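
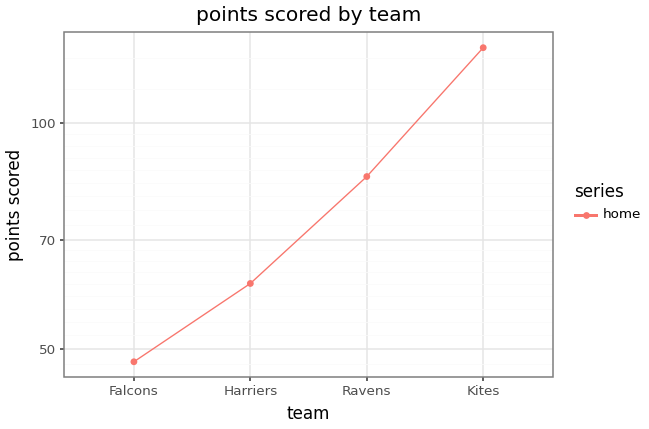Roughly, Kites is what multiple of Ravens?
Kites ≈ 130, Ravens ≈ 80; 130/80 ≈ 1.62.

≈ 1.62×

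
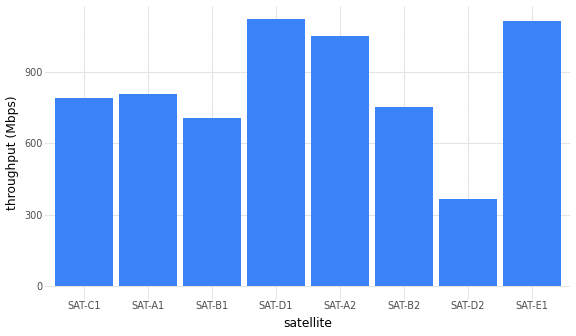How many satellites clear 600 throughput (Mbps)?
7

Above 600: SAT-C1, SAT-A1, SAT-B1, SAT-D1, SAT-A2, SAT-B2, SAT-E1.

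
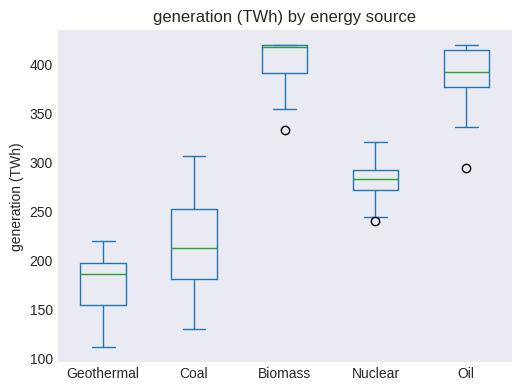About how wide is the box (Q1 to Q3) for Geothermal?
≈ 40

Q3 ≈ 200, Q1 ≈ 160; IQR ≈ 40.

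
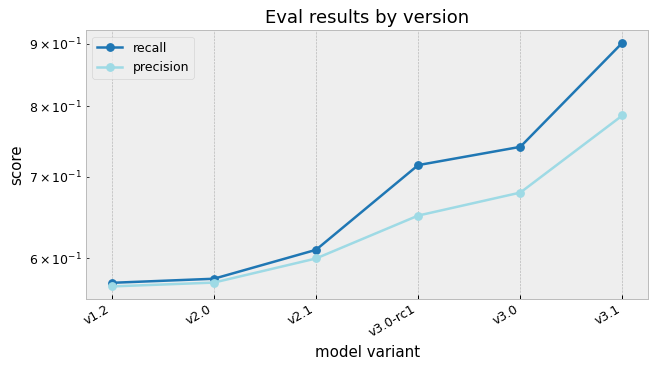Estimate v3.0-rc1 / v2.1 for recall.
≈ 1.17×

v3.0-rc1 ≈ 0.70, v2.1 ≈ 0.60; 0.70/0.60 ≈ 1.17.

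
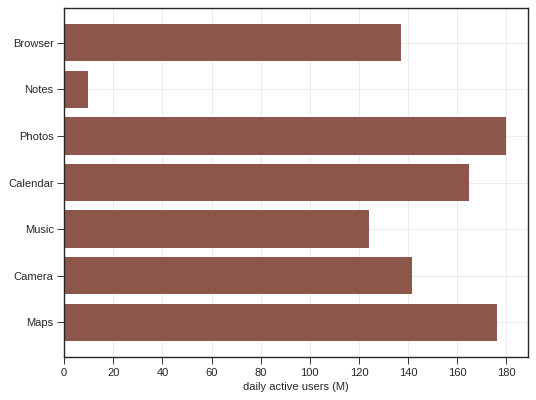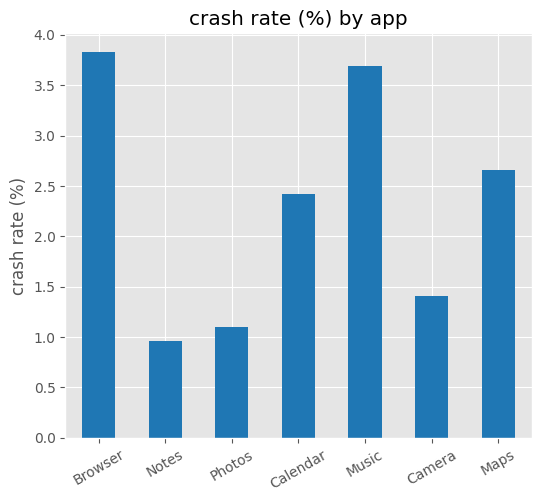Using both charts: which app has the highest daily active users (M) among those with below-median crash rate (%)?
Chart 2 median crash rate (%) ≈ 2.5; below-median apps: Notes, Photos, Camera. Among those, Photos has the highest daily active users (M) (≈ 180).

Photos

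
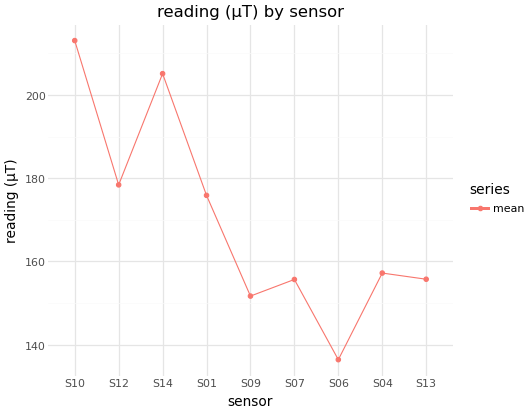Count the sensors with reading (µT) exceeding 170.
Above 170: S10, S12, S14, S01.

4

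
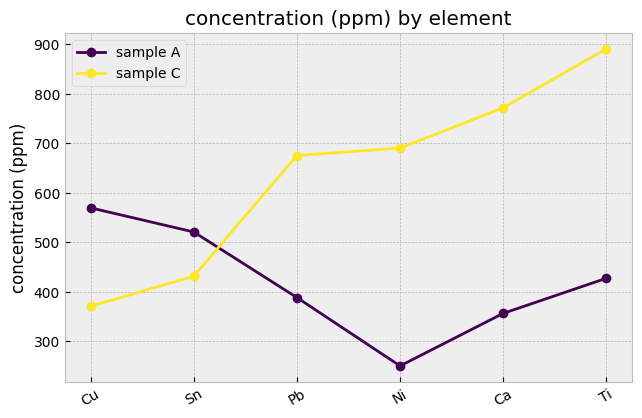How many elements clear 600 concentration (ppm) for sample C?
Above 600: Pb, Ni, Ca, Ti.

4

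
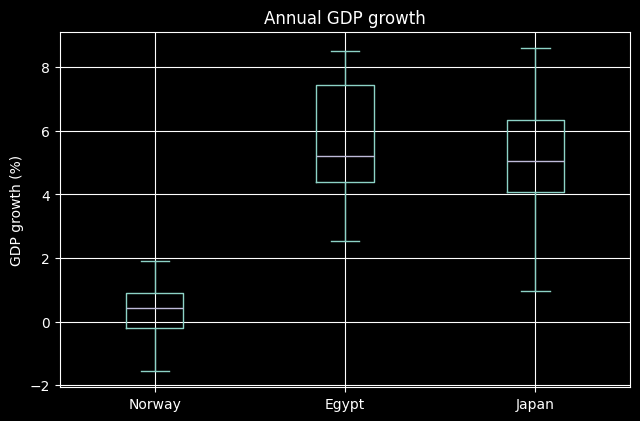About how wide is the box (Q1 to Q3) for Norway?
≈ 1.0

Q3 ≈ 1.0, Q1 ≈ 0.0; IQR ≈ 1.0.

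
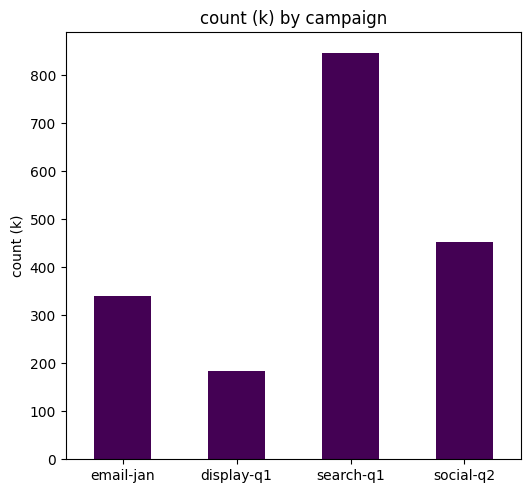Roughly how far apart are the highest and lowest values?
Max search-q1 ≈ 800, min display-q1 ≈ 200; range ≈ 600.

≈ 600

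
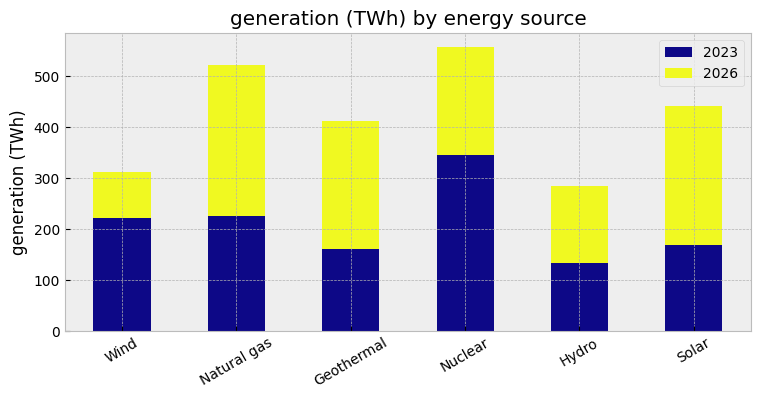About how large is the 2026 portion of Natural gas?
≈ 250

2026 top ≈ 500, bottom ≈ 250; segment ≈ 250.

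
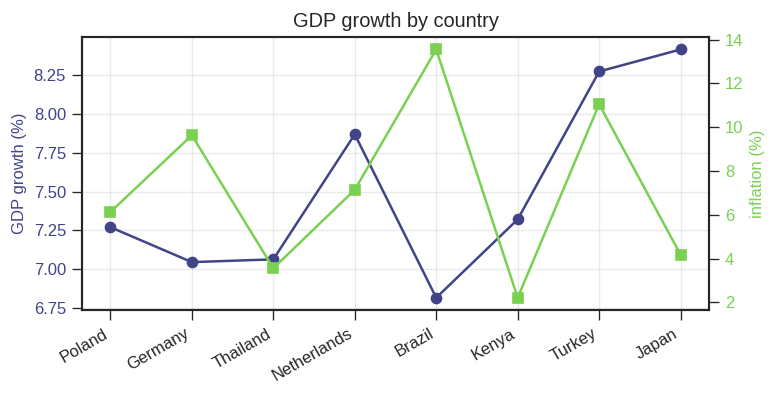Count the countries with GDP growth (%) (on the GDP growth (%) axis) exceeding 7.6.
3

Above 7.6: Netherlands, Turkey, Japan.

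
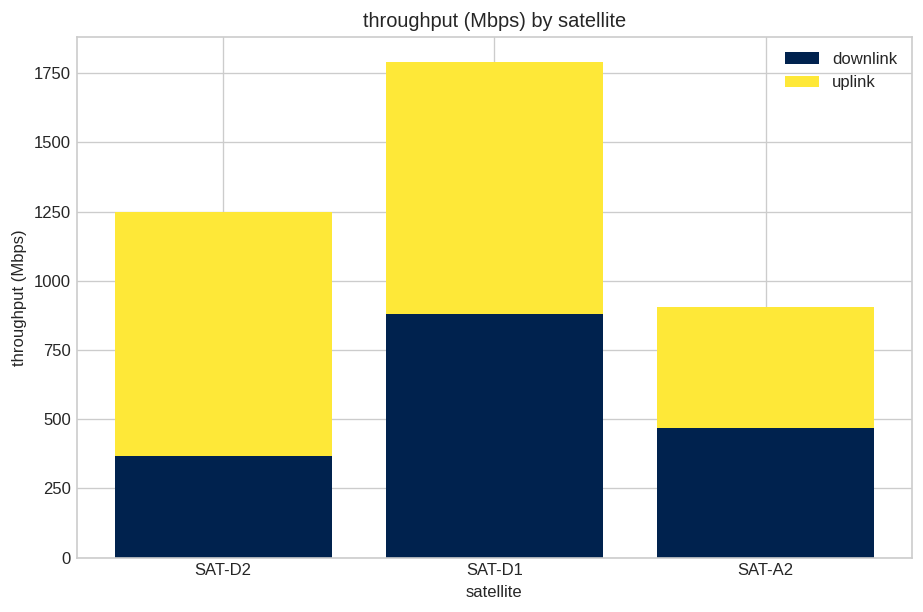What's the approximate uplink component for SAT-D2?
uplink top ≈ 1200, bottom ≈ 400; segment ≈ 800.

≈ 800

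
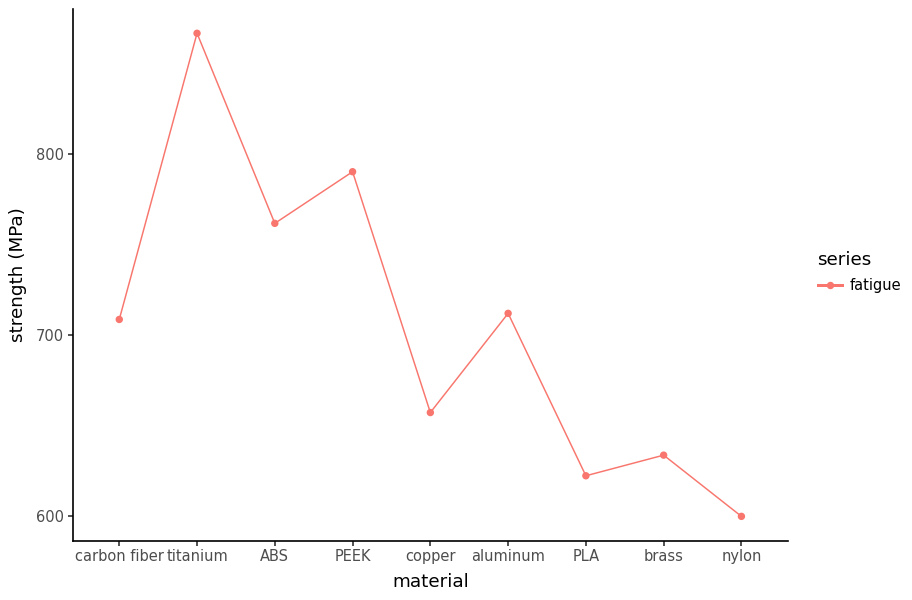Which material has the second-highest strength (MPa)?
Top 3: titanium ≈ 875, PEEK ≈ 800, ABS ≈ 750.

PEEK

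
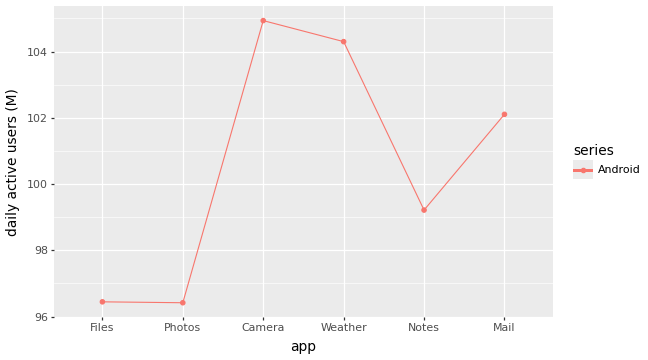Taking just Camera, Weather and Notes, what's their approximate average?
≈ 103

(105 + 104 + 99) / 3 ≈ 103.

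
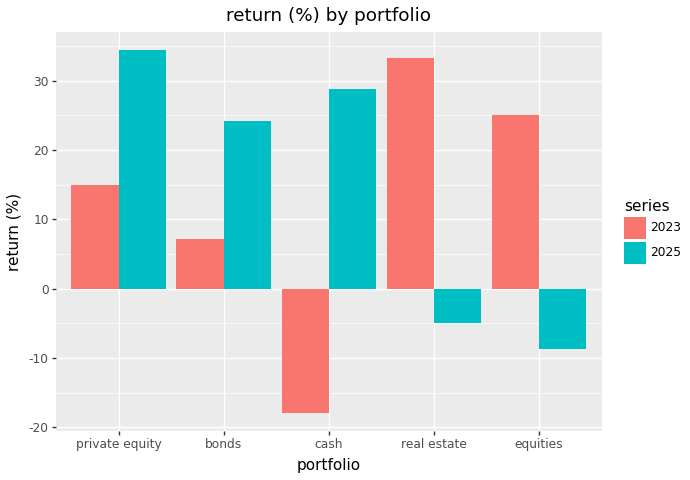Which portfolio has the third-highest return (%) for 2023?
private equity

Top 4 for 2023: real estate ≈ 35, equities ≈ 25, private equity ≈ 15, bonds ≈ 5.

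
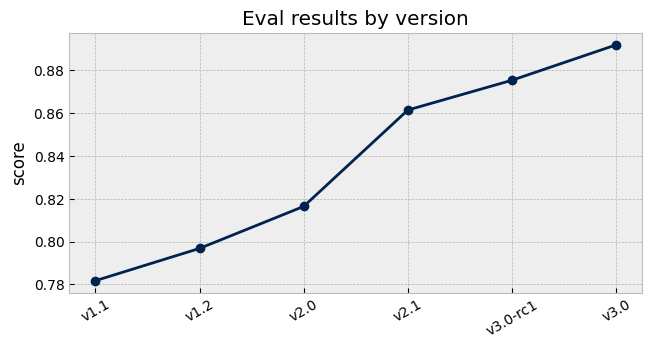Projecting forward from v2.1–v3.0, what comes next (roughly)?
≈ 0.905

Last three: 0.86, 0.88, 0.89 → slope ≈ 0.015/step → next ≈ 0.905.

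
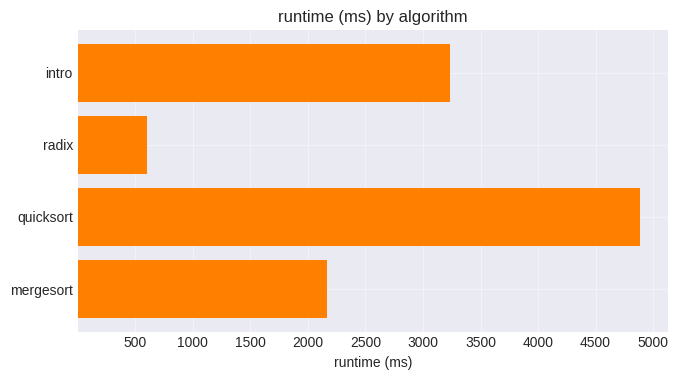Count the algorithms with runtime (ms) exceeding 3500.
Above 3500: quicksort.

1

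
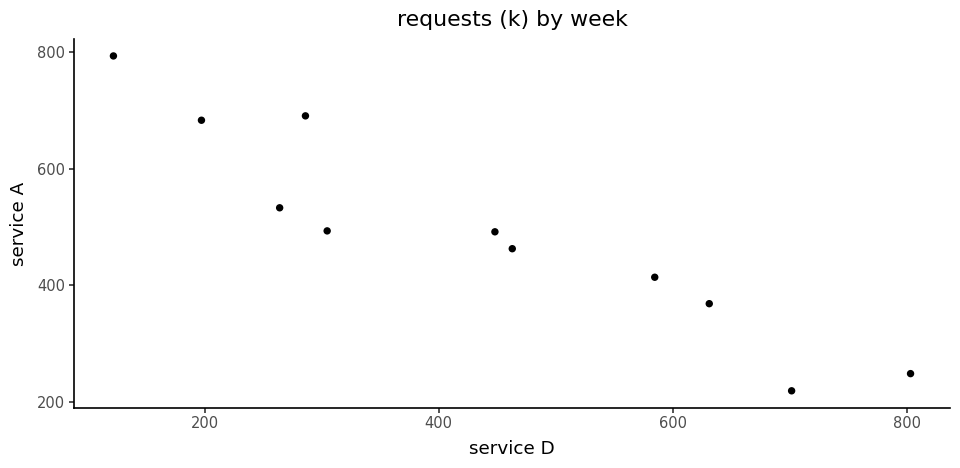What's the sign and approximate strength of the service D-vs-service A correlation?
Points are negatively correlated; strong (|r| ≈ 0.9).

negative, strong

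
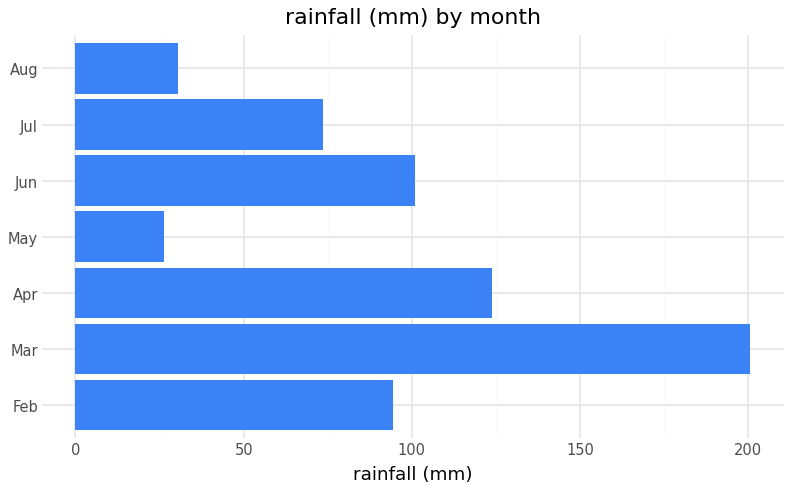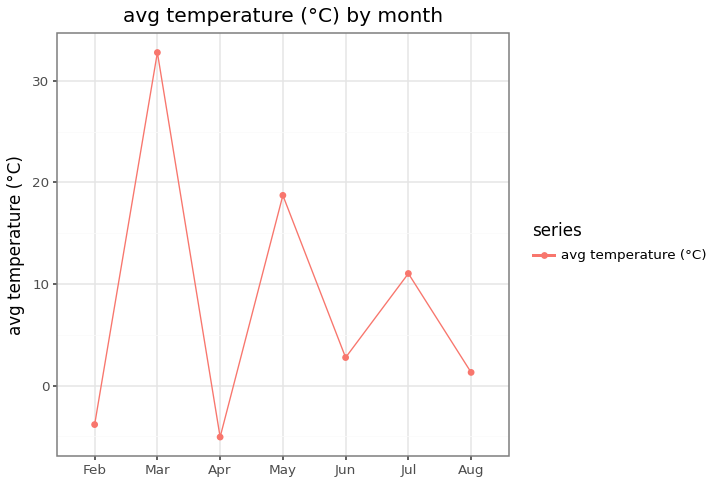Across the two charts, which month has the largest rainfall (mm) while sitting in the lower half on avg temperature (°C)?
Apr

Chart 2 median avg temperature (°C) ≈ 5; below-median months: Feb, Apr, Aug. Among those, Apr has the highest rainfall (mm) (≈ 120).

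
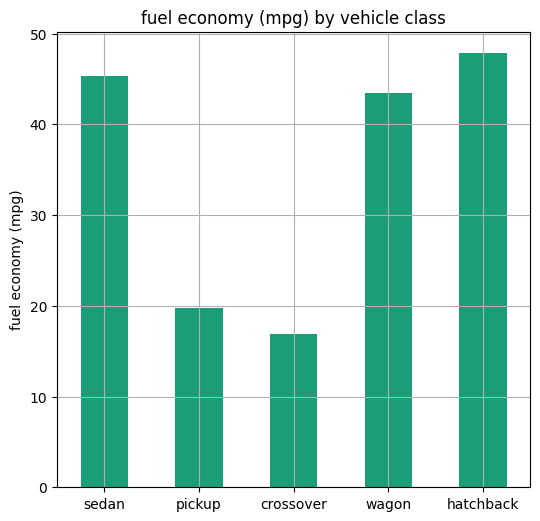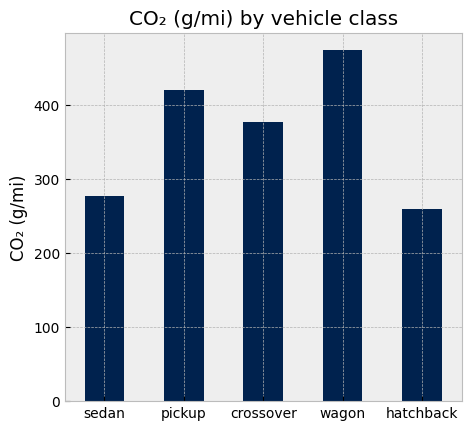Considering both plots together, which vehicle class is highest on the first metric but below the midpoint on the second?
hatchback

Chart 2 median CO₂ (g/mi) ≈ 400; below-median vehicle classes: sedan, hatchback. Among those, hatchback has the highest fuel economy (mpg) (≈ 50).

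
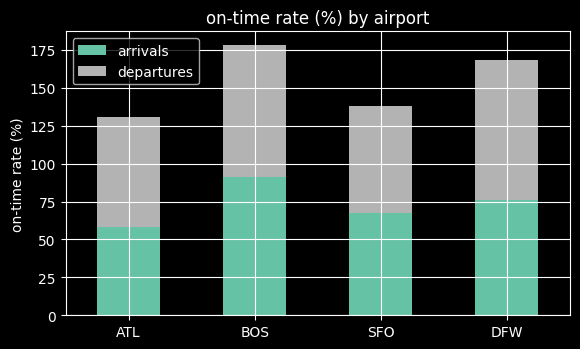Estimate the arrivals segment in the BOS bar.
≈ 100

arrivals top ≈ 100, bottom ≈ 0; segment ≈ 100.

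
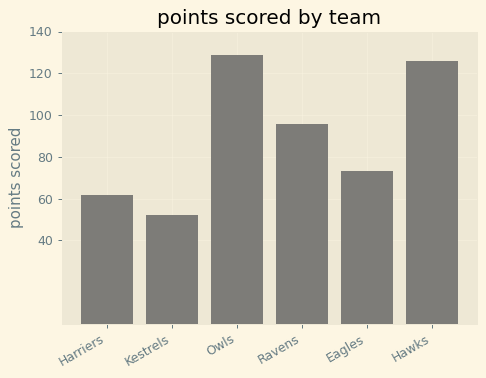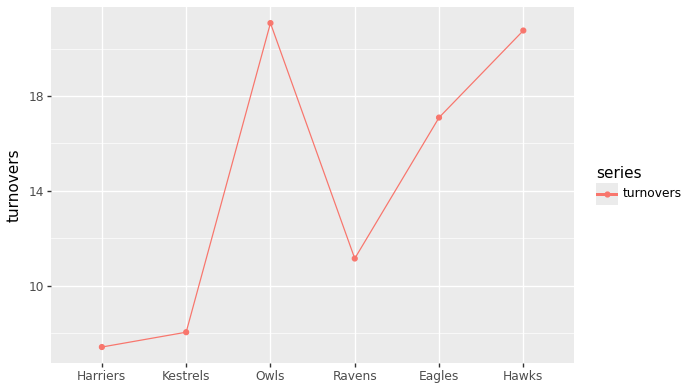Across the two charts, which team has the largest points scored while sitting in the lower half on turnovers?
Ravens

Chart 2 median turnovers ≈ 14; below-median teams: Harriers, Kestrels, Ravens. Among those, Ravens has the highest points scored (≈ 100).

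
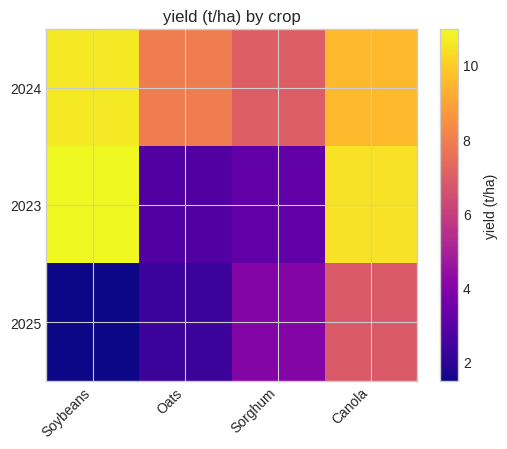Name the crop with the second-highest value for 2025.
Top 3 for 2025: Canola ≈ 7, Sorghum ≈ 4, Oats ≈ 2.

Sorghum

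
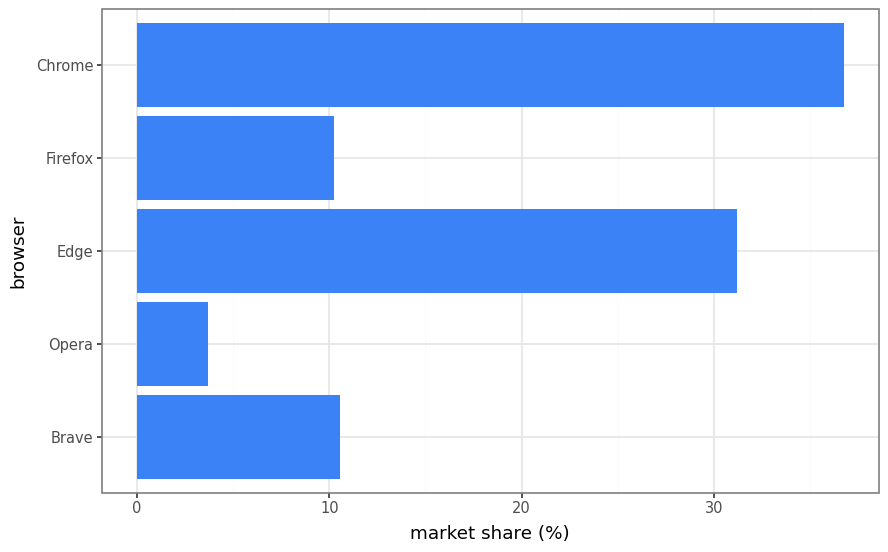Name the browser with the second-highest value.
Top 3: Chrome ≈ 35, Edge ≈ 30, Brave ≈ 10.

Edge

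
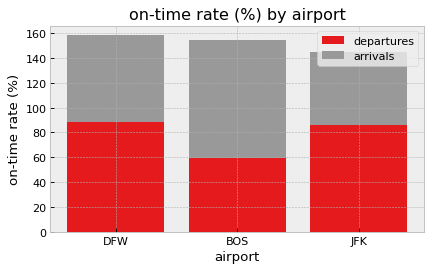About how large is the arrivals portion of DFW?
arrivals top ≈ 160, bottom ≈ 80; segment ≈ 80.

≈ 80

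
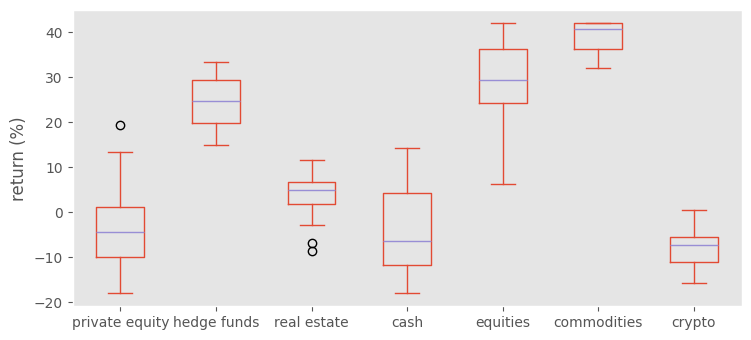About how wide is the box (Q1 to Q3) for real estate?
Q3 ≈ 5, Q1 ≈ 0; IQR ≈ 5.

≈ 5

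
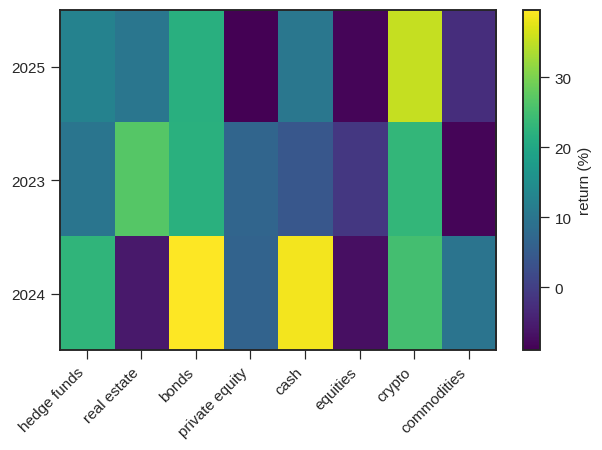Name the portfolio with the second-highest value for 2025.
Top 3 for 2025: crypto ≈ 35, bonds ≈ 20, hedge funds ≈ 15.

bonds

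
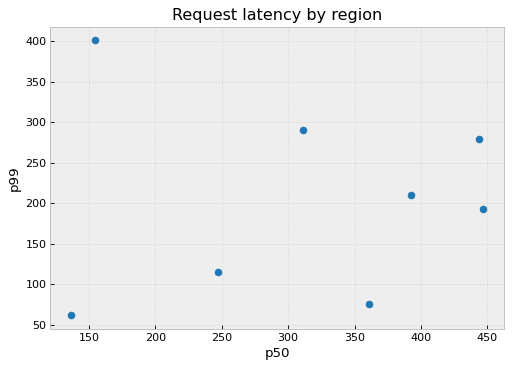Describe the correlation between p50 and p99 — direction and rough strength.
no clear correlation

Points are roughly uncorrelated; weak (|r| ≈ 0.0).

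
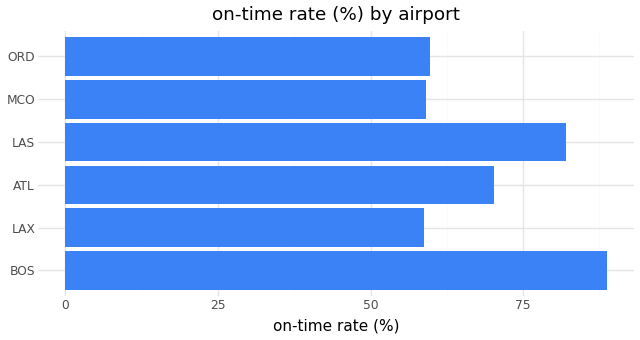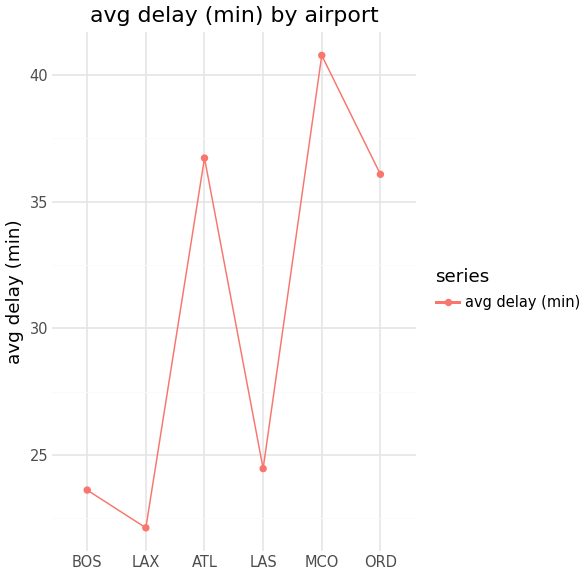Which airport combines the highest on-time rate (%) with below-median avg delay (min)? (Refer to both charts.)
BOS

Chart 2 median avg delay (min) ≈ 30; below-median airports: BOS, LAX, LAS. Among those, BOS has the highest on-time rate (%) (≈ 90).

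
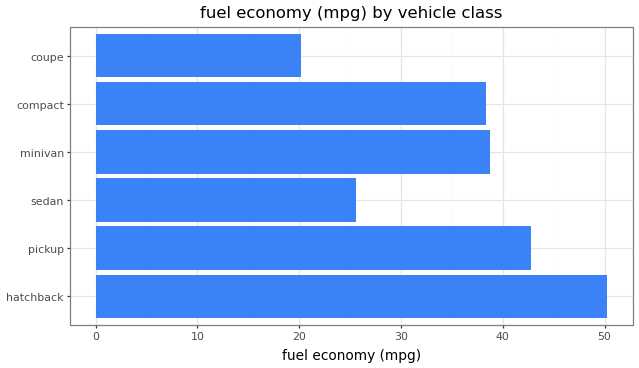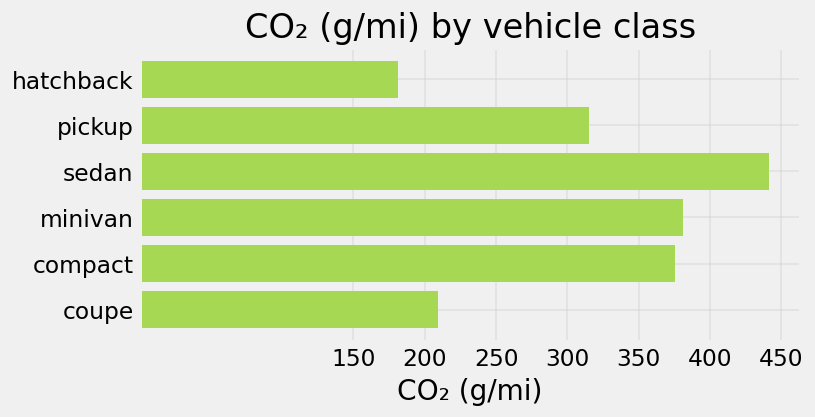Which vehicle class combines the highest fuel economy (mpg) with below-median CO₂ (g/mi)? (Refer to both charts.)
Chart 2 median CO₂ (g/mi) ≈ 350; below-median vehicle classes: hatchback, pickup, coupe. Among those, hatchback has the highest fuel economy (mpg) (≈ 50).

hatchback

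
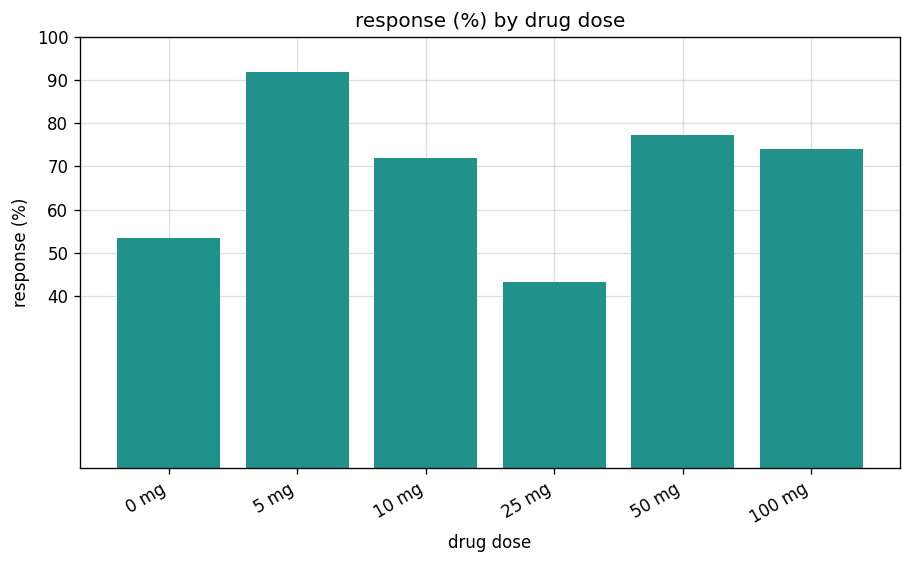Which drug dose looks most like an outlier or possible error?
25 mg

25 mg ≈ 40; the rest sit between ≈ 50 and ≈ 90.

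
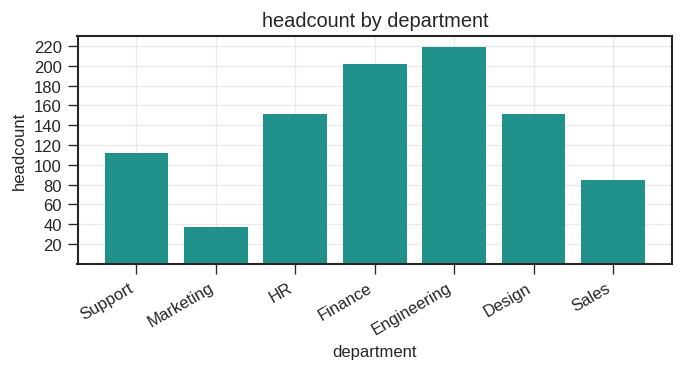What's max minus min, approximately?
Max Engineering ≈ 220, min Marketing ≈ 40; range ≈ 180.

≈ 180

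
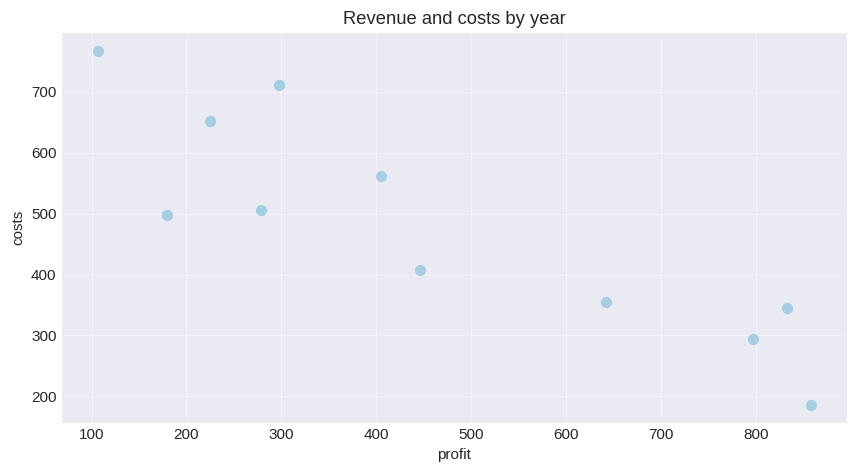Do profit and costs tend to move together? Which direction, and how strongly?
Points are negatively correlated; strong (|r| ≈ 0.9).

negative, strong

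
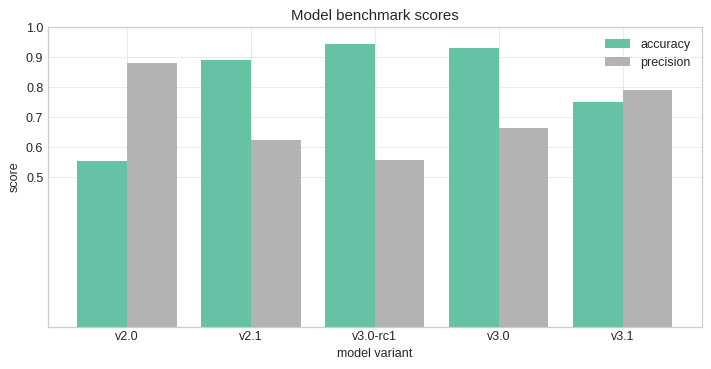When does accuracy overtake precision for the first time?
v2.1

v2.0: accuracy ≈ 0.6 vs precision ≈ 0.9 (not yet); v2.1: accuracy ≈ 0.9 vs precision ≈ 0.6 (first crossover).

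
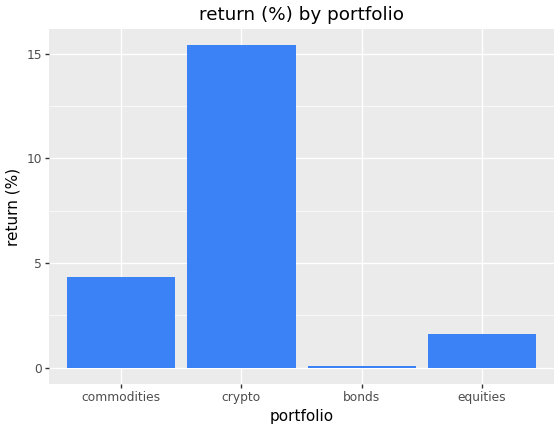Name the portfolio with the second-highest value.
commodities

Top 3: crypto ≈ 16, commodities ≈ 4, equities ≈ 2.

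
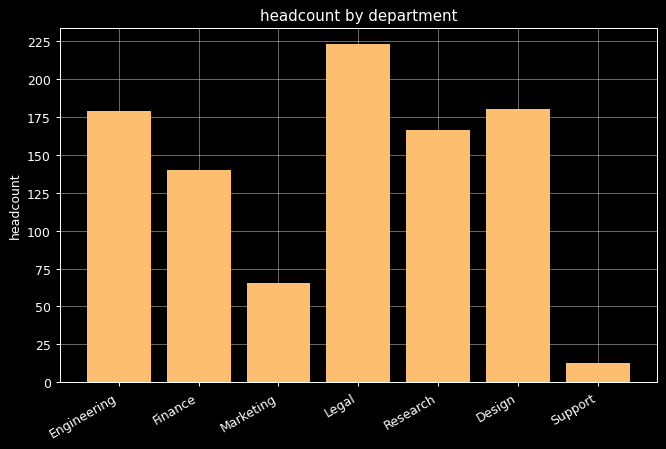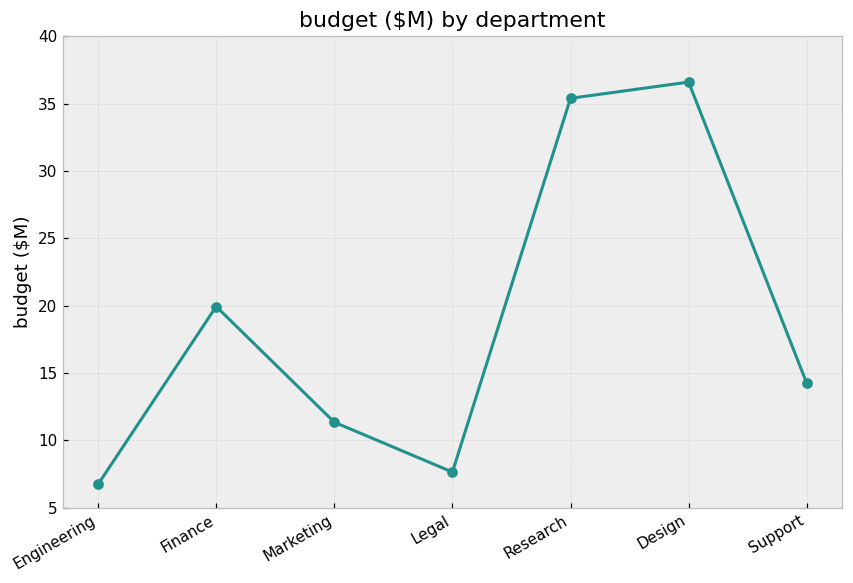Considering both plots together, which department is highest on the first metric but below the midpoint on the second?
Legal

Chart 2 median budget ($M) ≈ 15; below-median departments: Engineering, Marketing, Legal. Among those, Legal has the highest headcount (≈ 225).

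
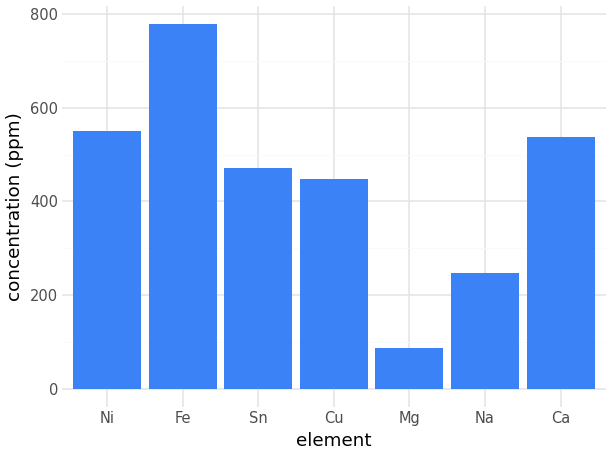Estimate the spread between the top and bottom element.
≈ 700

Max Fe ≈ 800, min Mg ≈ 100; range ≈ 700.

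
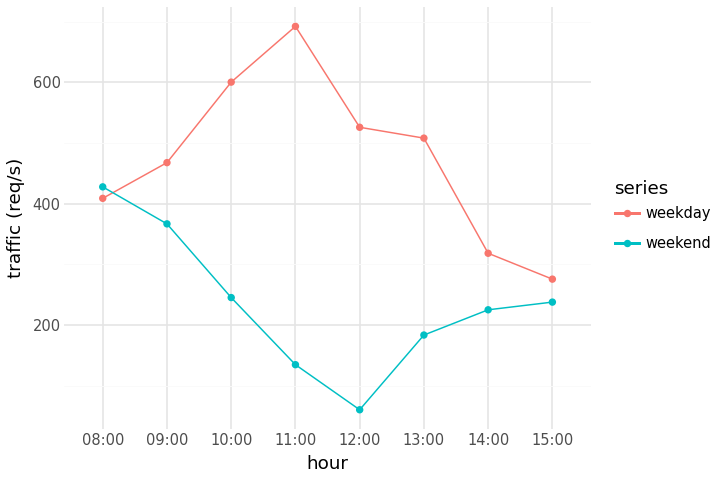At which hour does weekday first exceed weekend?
08:00: weekday ≈ 400 vs weekend ≈ 400 (not yet); 09:00: weekday ≈ 500 vs weekend ≈ 400 (first crossover).

09:00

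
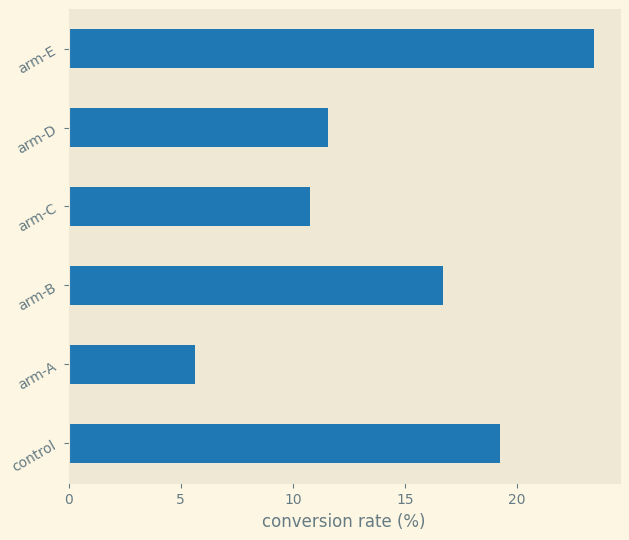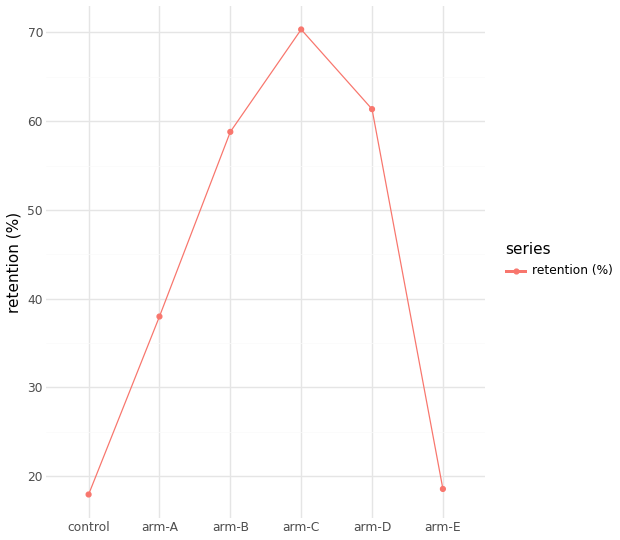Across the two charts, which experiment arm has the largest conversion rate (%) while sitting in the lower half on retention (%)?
arm-E

Chart 2 median retention (%) ≈ 50; below-median experiment arms: control, arm-A, arm-E. Among those, arm-E has the highest conversion rate (%) (≈ 25).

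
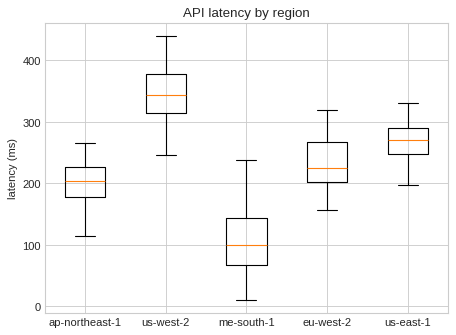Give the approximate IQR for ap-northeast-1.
Q3 ≈ 225, Q1 ≈ 175; IQR ≈ 50.

≈ 50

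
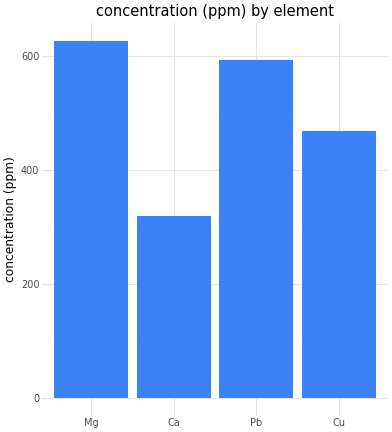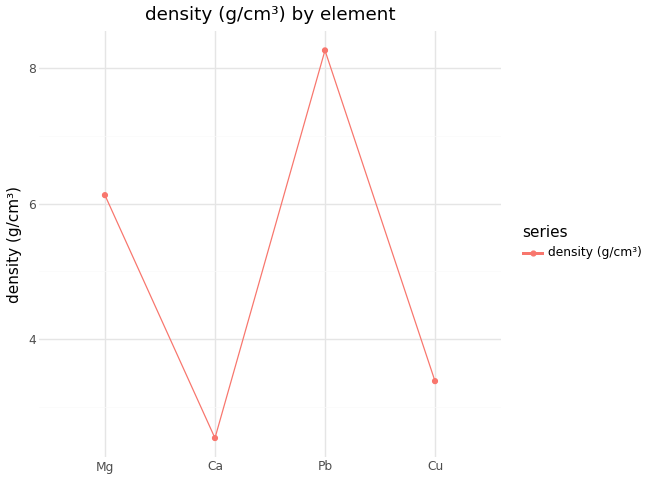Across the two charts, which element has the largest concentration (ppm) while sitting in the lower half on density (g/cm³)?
Cu

Chart 2 median density (g/cm³) ≈ 5; below-median elements: Ca, Cu. Among those, Cu has the highest concentration (ppm) (≈ 500).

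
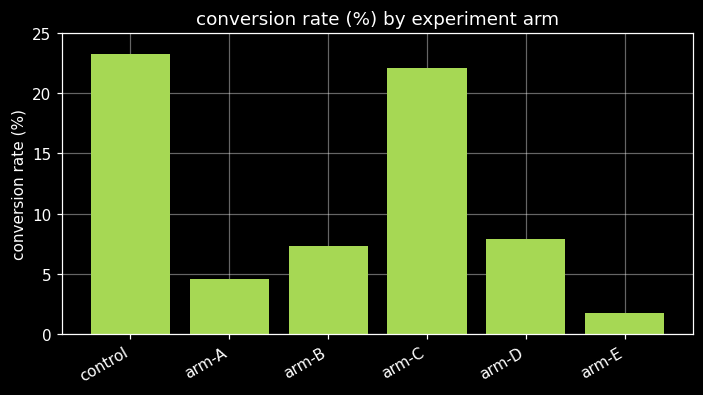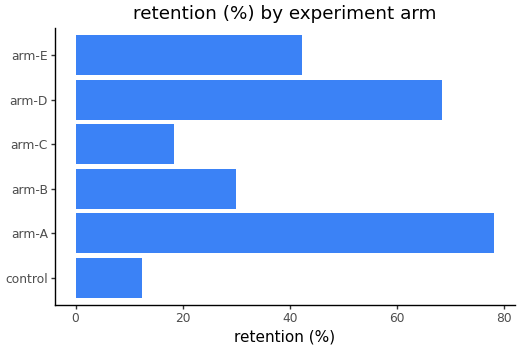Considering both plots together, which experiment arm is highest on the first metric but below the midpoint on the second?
control

Chart 2 median retention (%) ≈ 40; below-median experiment arms: control, arm-B, arm-C. Among those, control has the highest conversion rate (%) (≈ 25).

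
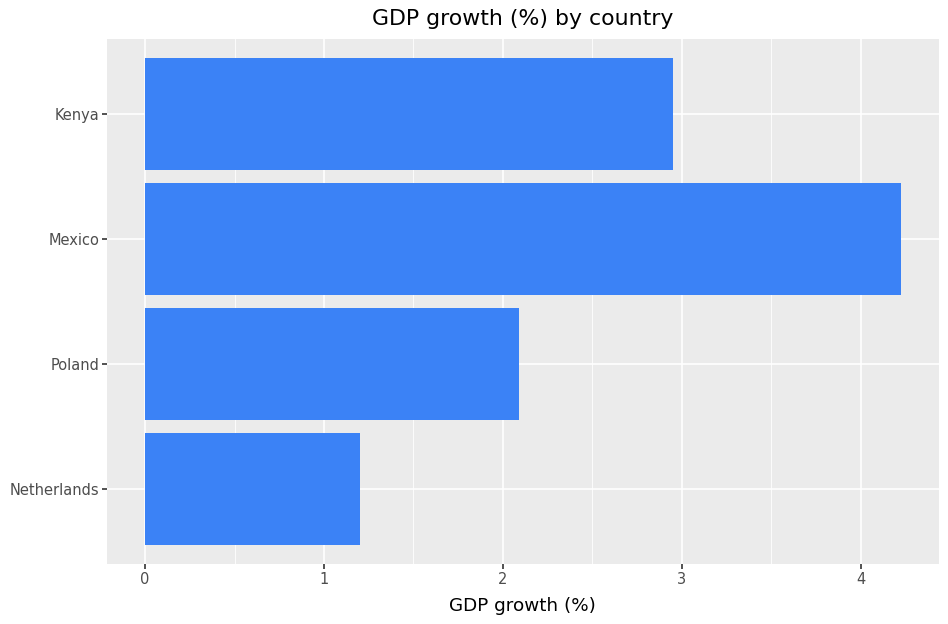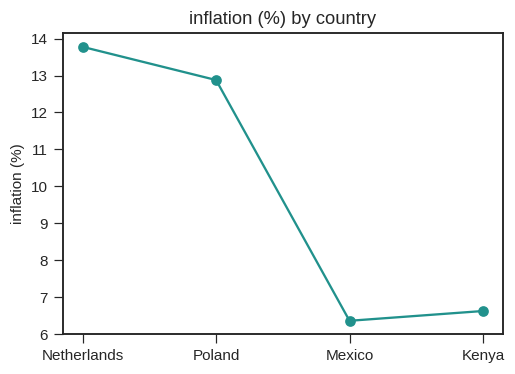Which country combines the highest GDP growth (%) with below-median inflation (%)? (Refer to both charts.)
Chart 2 median inflation (%) ≈ 10; below-median countries: Mexico, Kenya. Among those, Mexico has the highest GDP growth (%) (≈ 4).

Mexico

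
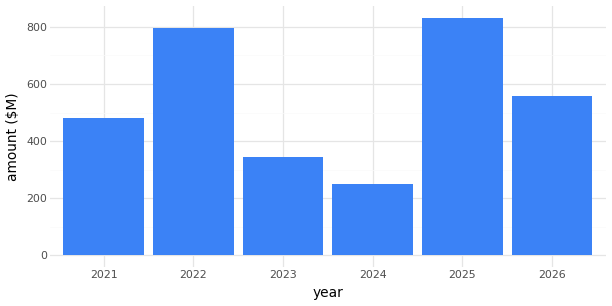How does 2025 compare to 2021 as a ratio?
2025 ≈ 800, 2021 ≈ 500; 800/500 ≈ 1.6.

≈ 1.6×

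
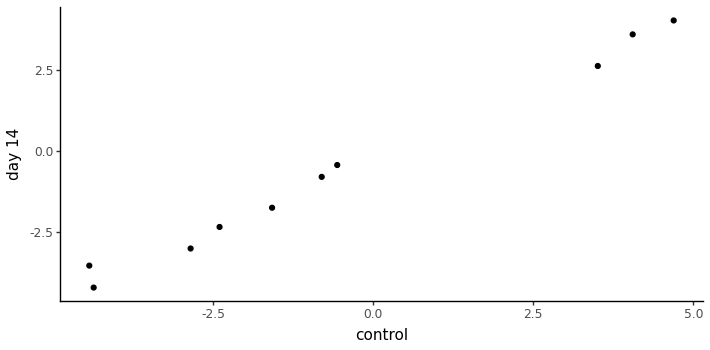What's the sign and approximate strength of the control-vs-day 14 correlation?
Points are positively correlated; strong (|r| ≈ 1.0).

positive, strong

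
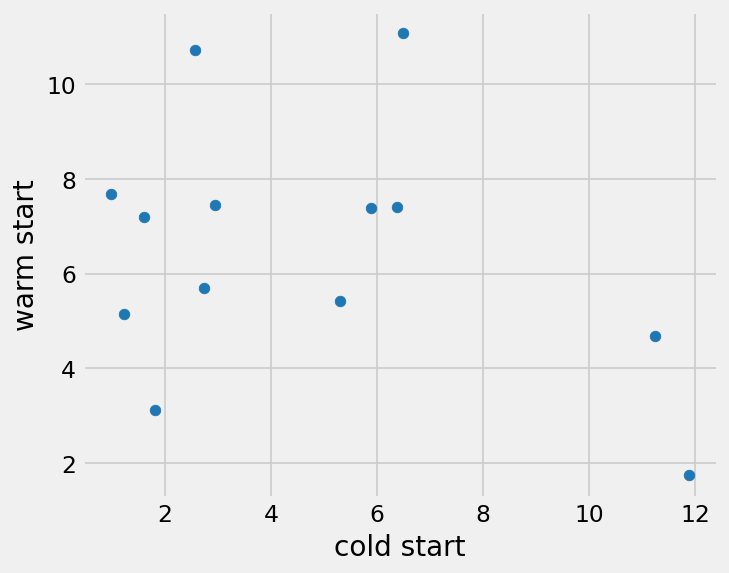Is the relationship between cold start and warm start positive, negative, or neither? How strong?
negative, weak

Points are negatively correlated; weak (|r| ≈ 0.3).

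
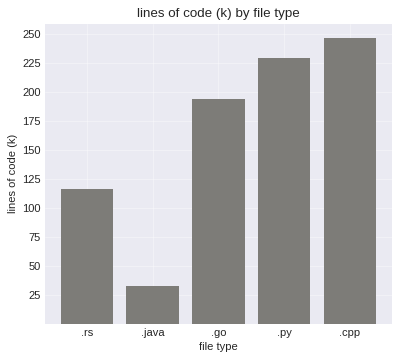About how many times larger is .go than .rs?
≈ 1.6×

.go ≈ 200, .rs ≈ 125; 200/125 ≈ 1.6.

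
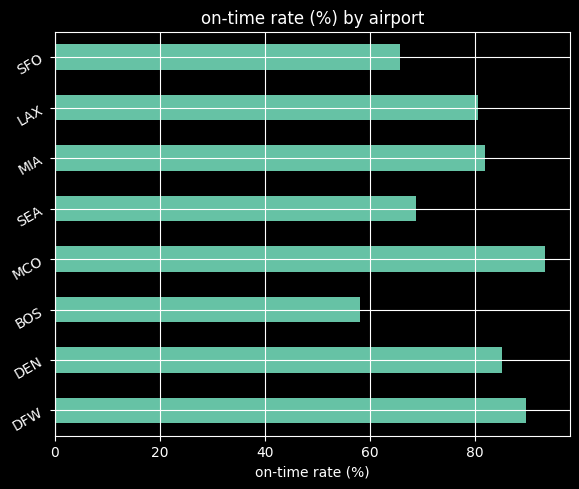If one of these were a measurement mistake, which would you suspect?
BOS ≈ 60; the rest sit between ≈ 70 and ≈ 90.

BOS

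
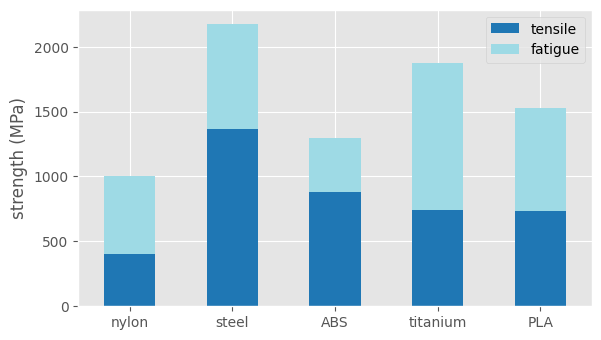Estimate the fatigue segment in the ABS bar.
≈ 400

fatigue top ≈ 1200, bottom ≈ 800; segment ≈ 400.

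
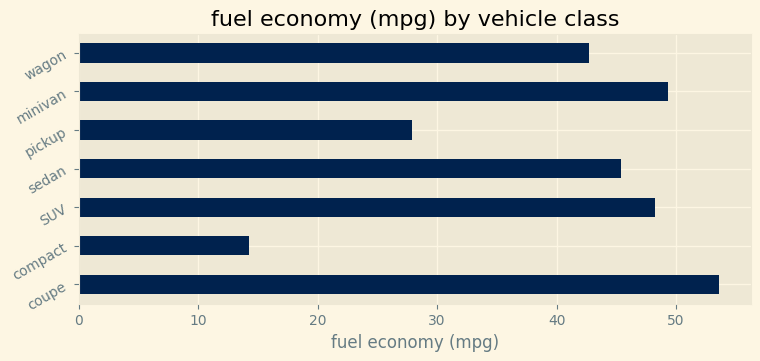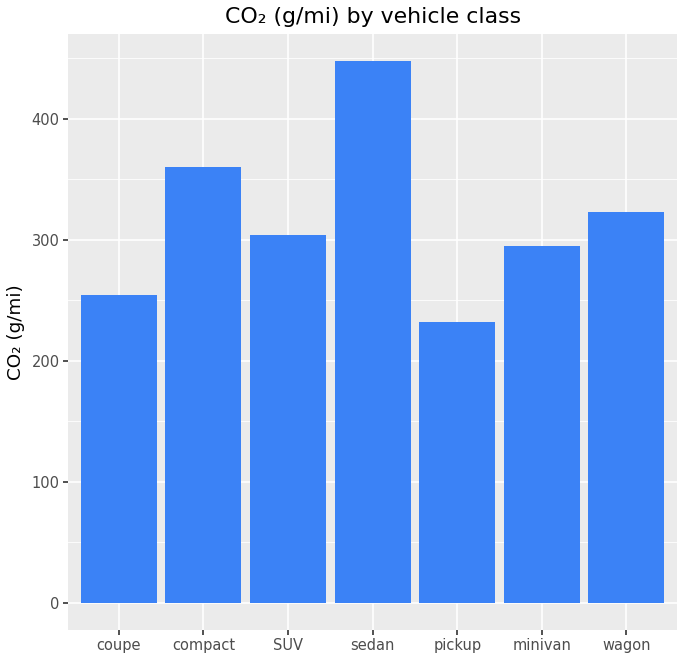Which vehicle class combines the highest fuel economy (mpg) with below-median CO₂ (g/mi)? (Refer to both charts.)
Chart 2 median CO₂ (g/mi) ≈ 300; below-median vehicle classes: coupe, pickup, minivan. Among those, coupe has the highest fuel economy (mpg) (≈ 55).

coupe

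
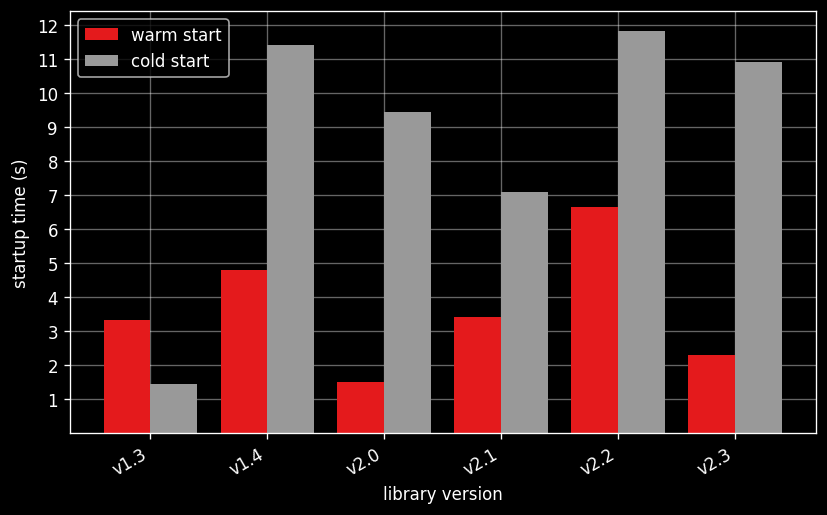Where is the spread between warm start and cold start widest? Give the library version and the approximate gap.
v2.3: warm start ≈ 2, cold start ≈ 11 → gap ≈ 9. Next-largest (v2.0) is only ≈ 8.

v2.3, ≈ 9 s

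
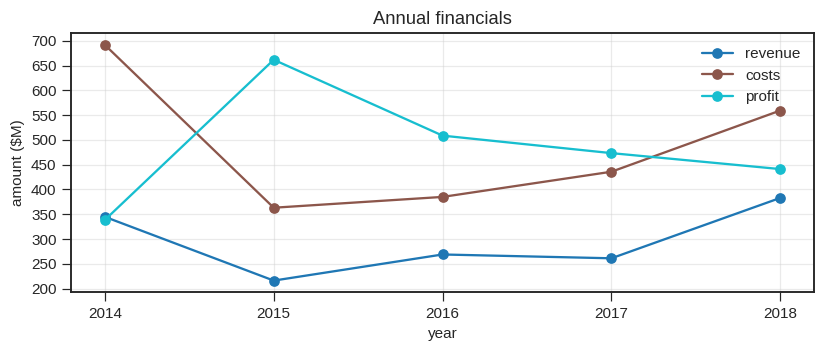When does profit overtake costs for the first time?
2014: profit ≈ 350 vs costs ≈ 700 (not yet); 2015: profit ≈ 650 vs costs ≈ 350 (first crossover).

2015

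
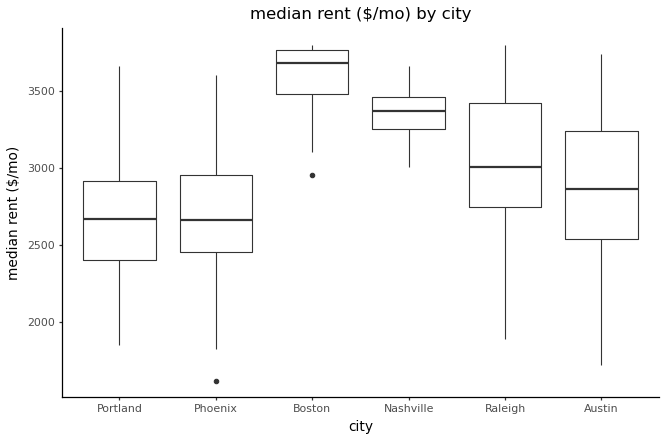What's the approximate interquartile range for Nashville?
≈ 200

Q3 ≈ 3500, Q1 ≈ 3300; IQR ≈ 200.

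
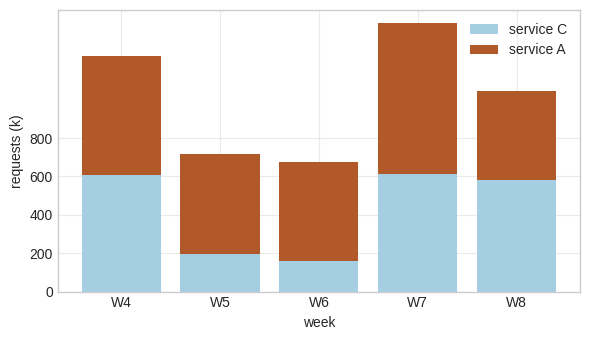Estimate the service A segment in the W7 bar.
service A top ≈ 1400, bottom ≈ 600; segment ≈ 800.

≈ 800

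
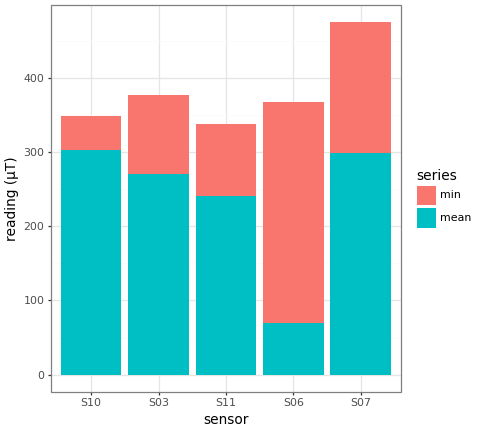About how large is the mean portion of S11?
≈ 250

mean top ≈ 250, bottom ≈ 0; segment ≈ 250.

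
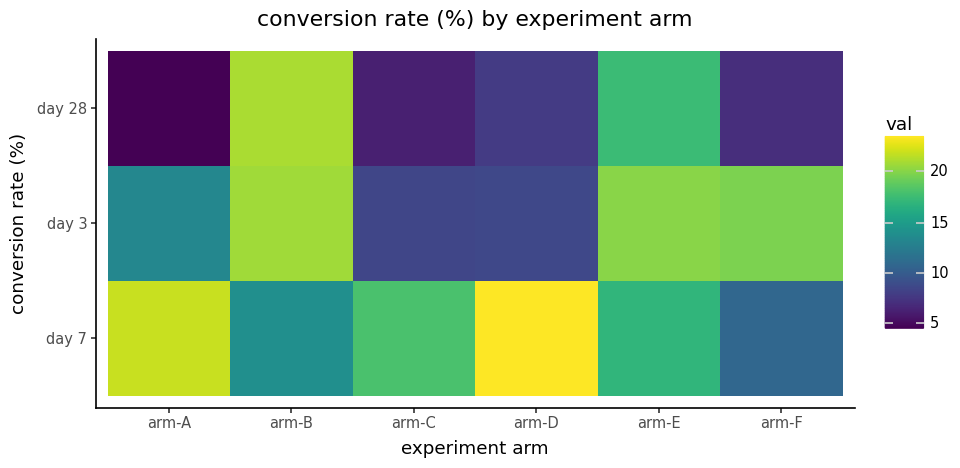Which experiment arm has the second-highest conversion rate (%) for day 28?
Top 3 for day 28: arm-B ≈ 22, arm-E ≈ 18, arm-D ≈ 8.

arm-E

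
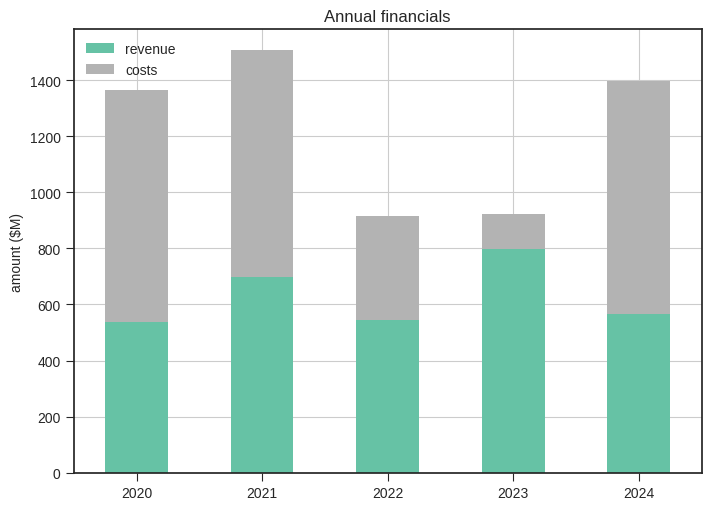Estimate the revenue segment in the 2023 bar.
≈ 800

revenue top ≈ 800, bottom ≈ 0; segment ≈ 800.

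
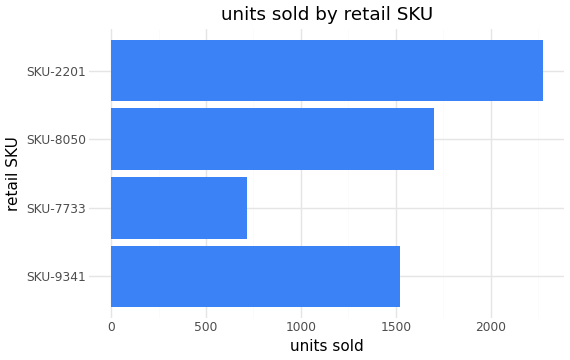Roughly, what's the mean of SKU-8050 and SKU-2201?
≈ 1900

(1600 + 2200) / 2 ≈ 1900.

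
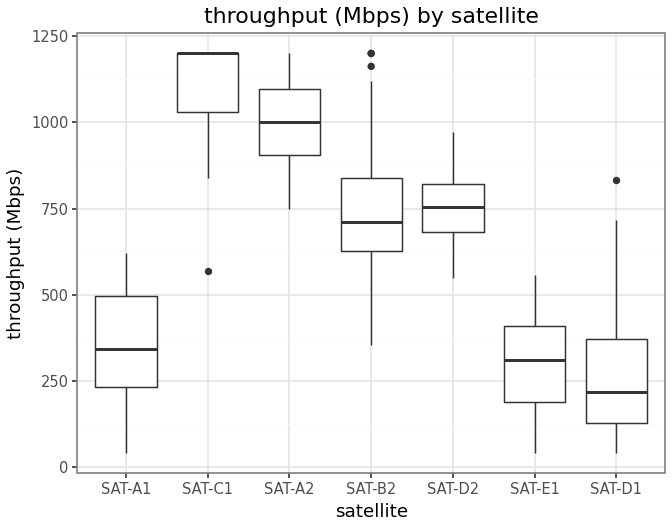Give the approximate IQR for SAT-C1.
≈ 200

Q3 ≈ 1200, Q1 ≈ 1000; IQR ≈ 200.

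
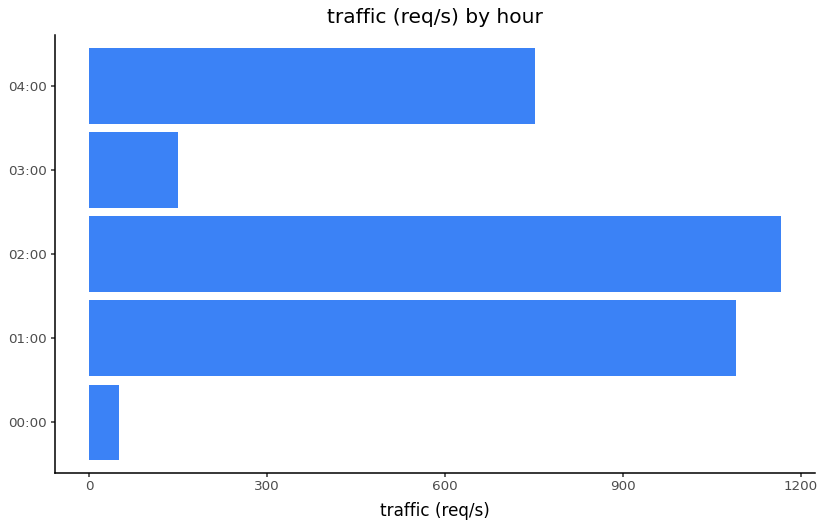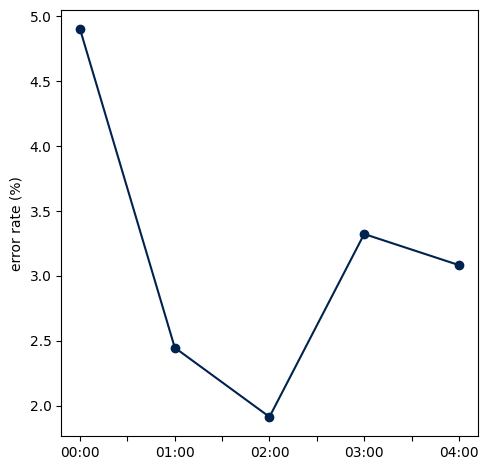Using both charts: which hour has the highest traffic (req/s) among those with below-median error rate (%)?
02:00

Chart 2 median error rate (%) ≈ 3; below-median hours: 01:00, 02:00. Among those, 02:00 has the highest traffic (req/s) (≈ 1200).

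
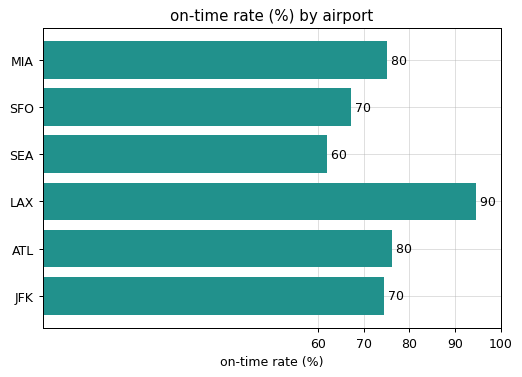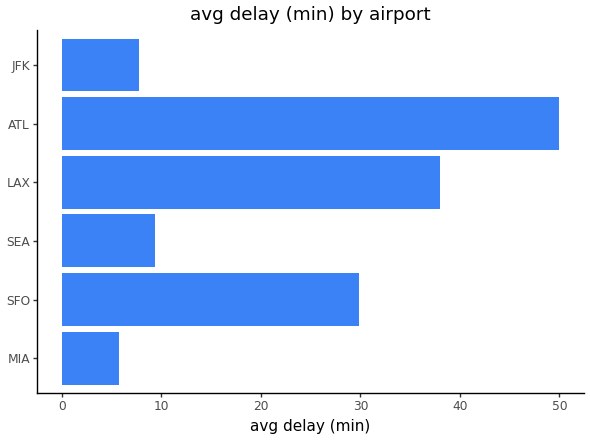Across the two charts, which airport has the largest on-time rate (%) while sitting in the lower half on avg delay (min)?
MIA

Chart 2 median avg delay (min) ≈ 20; below-median airports: MIA, SEA, JFK. Among those, MIA has the highest on-time rate (%) (≈ 80).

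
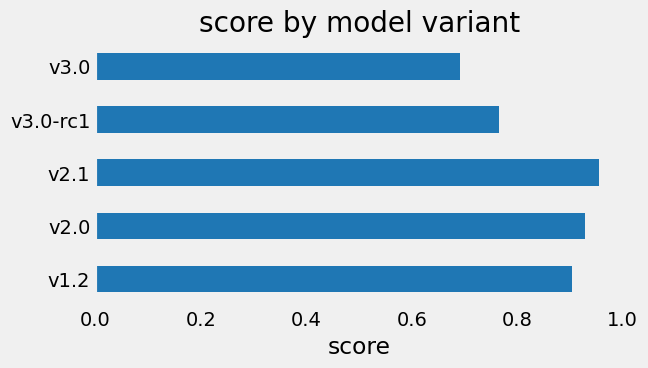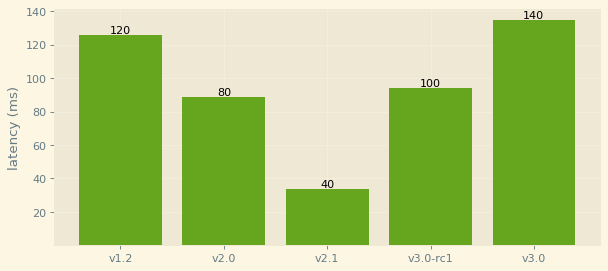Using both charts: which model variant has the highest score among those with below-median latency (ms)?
Chart 2 median latency (ms) ≈ 100; below-median model variants: v2.0, v2.1. Among those, v2.1 has the highest score (≈ 1).

v2.1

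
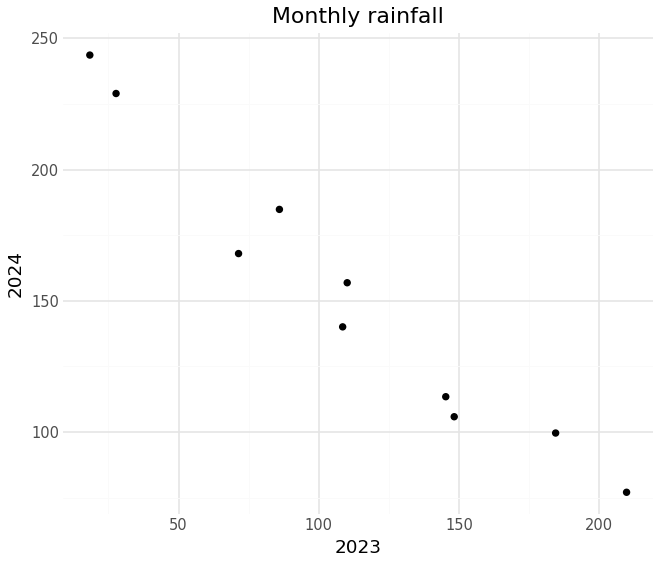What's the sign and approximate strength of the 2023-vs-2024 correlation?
Points are negatively correlated; strong (|r| ≈ 1.0).

negative, strong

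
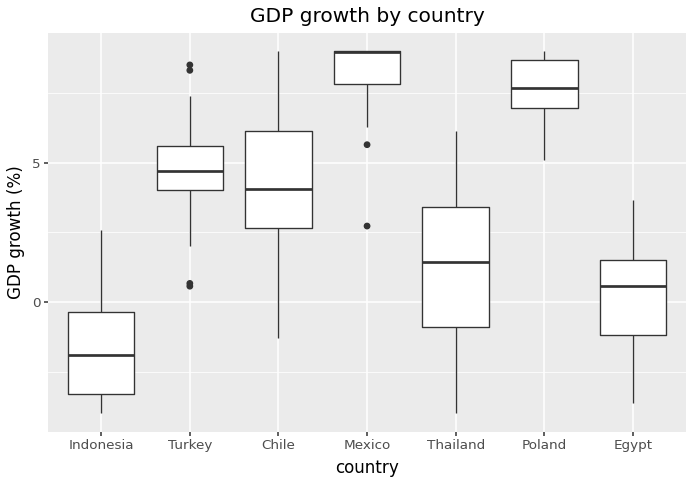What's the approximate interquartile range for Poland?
≈ 2

Q3 ≈ 9, Q1 ≈ 7; IQR ≈ 2.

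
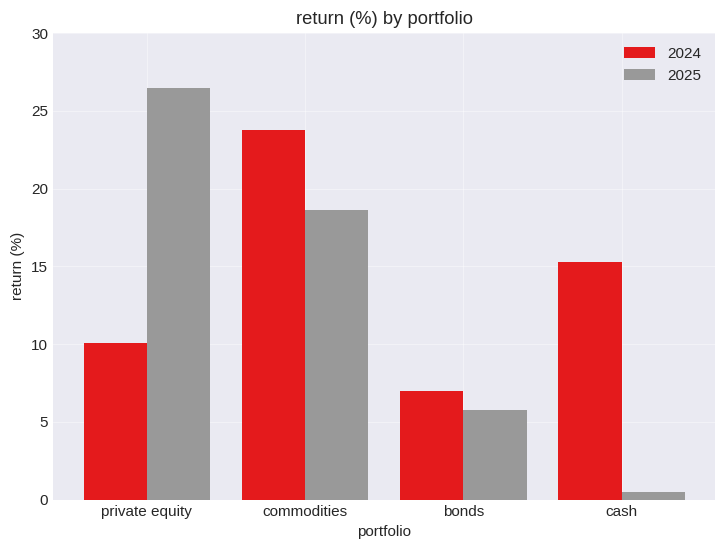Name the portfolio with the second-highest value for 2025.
commodities

Top 3 for 2025: private equity ≈ 25, commodities ≈ 20, bonds ≈ 5.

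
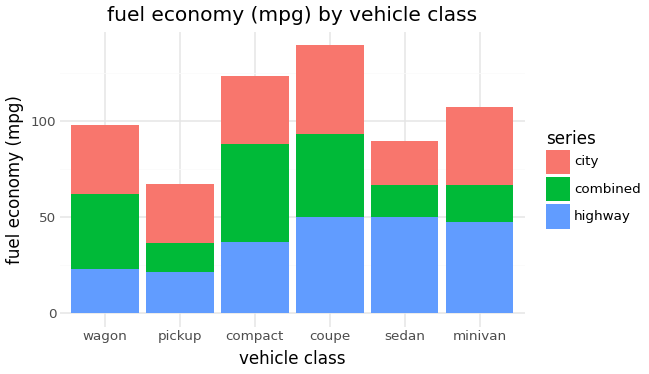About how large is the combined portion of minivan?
≈ 20

combined top ≈ 60, bottom ≈ 40; segment ≈ 20.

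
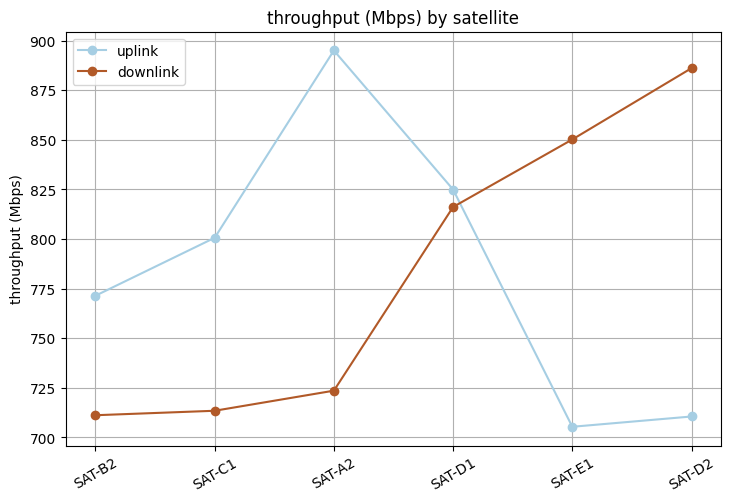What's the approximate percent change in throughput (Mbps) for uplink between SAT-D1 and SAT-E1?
≈ -14.6%

SAT-D1 ≈ 820, SAT-E1 ≈ 700; (700 − 820) / 820 ≈ -14.6%.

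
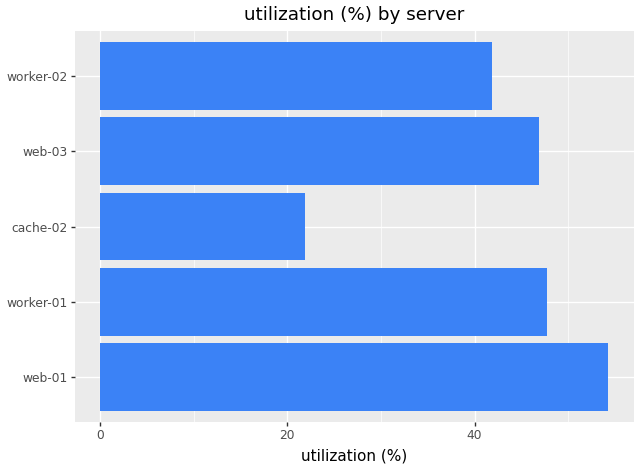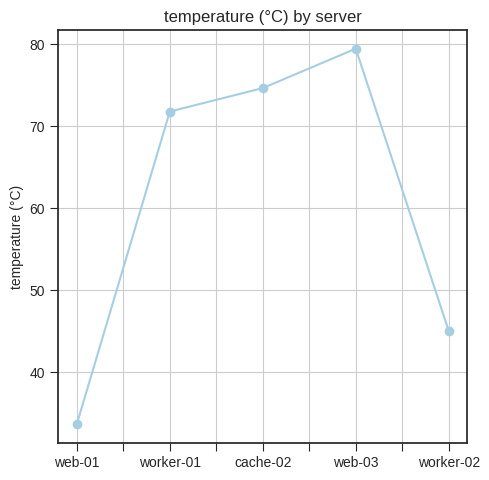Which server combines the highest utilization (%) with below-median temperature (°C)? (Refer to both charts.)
web-01

Chart 2 median temperature (°C) ≈ 70; below-median servers: web-01, worker-02. Among those, web-01 has the highest utilization (%) (≈ 55).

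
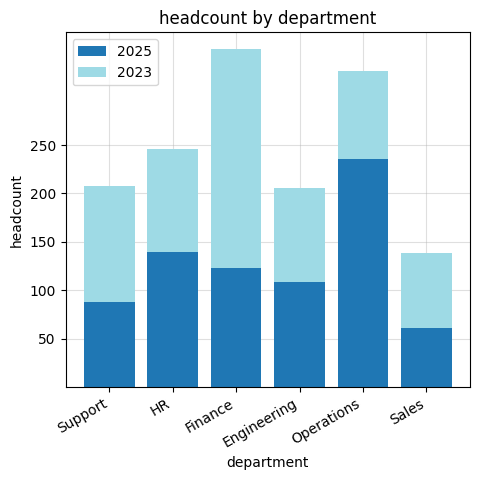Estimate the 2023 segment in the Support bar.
2023 top ≈ 200, bottom ≈ 100; segment ≈ 100.

≈ 100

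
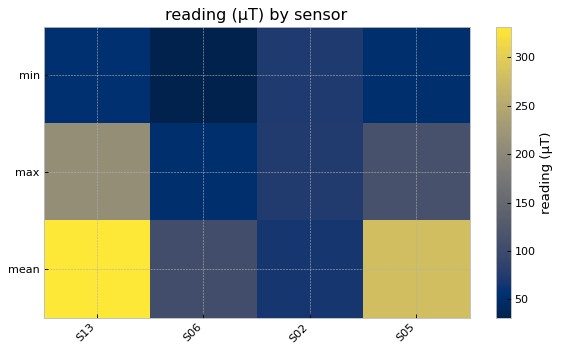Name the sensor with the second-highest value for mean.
S05

Top 3 for mean: S13 ≈ 350, S05 ≈ 300, S06 ≈ 100.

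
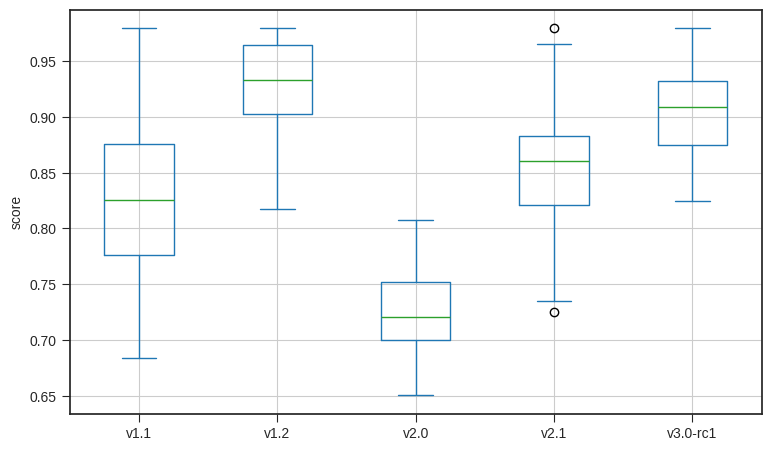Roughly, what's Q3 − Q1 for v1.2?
≈ 0.06

Q3 ≈ 0.96, Q1 ≈ 0.90; IQR ≈ 0.06.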